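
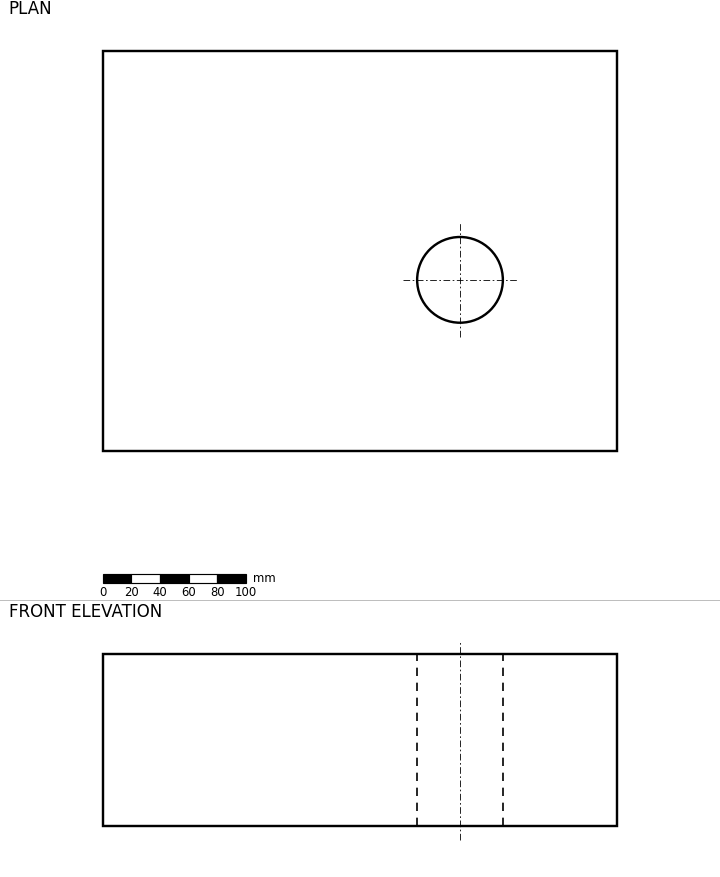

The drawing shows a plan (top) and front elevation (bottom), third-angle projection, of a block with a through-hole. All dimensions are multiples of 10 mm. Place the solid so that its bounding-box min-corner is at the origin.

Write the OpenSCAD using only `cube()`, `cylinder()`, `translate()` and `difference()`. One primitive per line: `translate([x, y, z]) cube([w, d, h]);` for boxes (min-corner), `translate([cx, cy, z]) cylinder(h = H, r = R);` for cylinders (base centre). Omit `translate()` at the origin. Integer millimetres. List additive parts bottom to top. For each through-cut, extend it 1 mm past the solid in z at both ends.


difference() {
  cube([360, 280, 120]);
  translate([250, 120, -1]) cylinder(h = 122, r = 30);
}


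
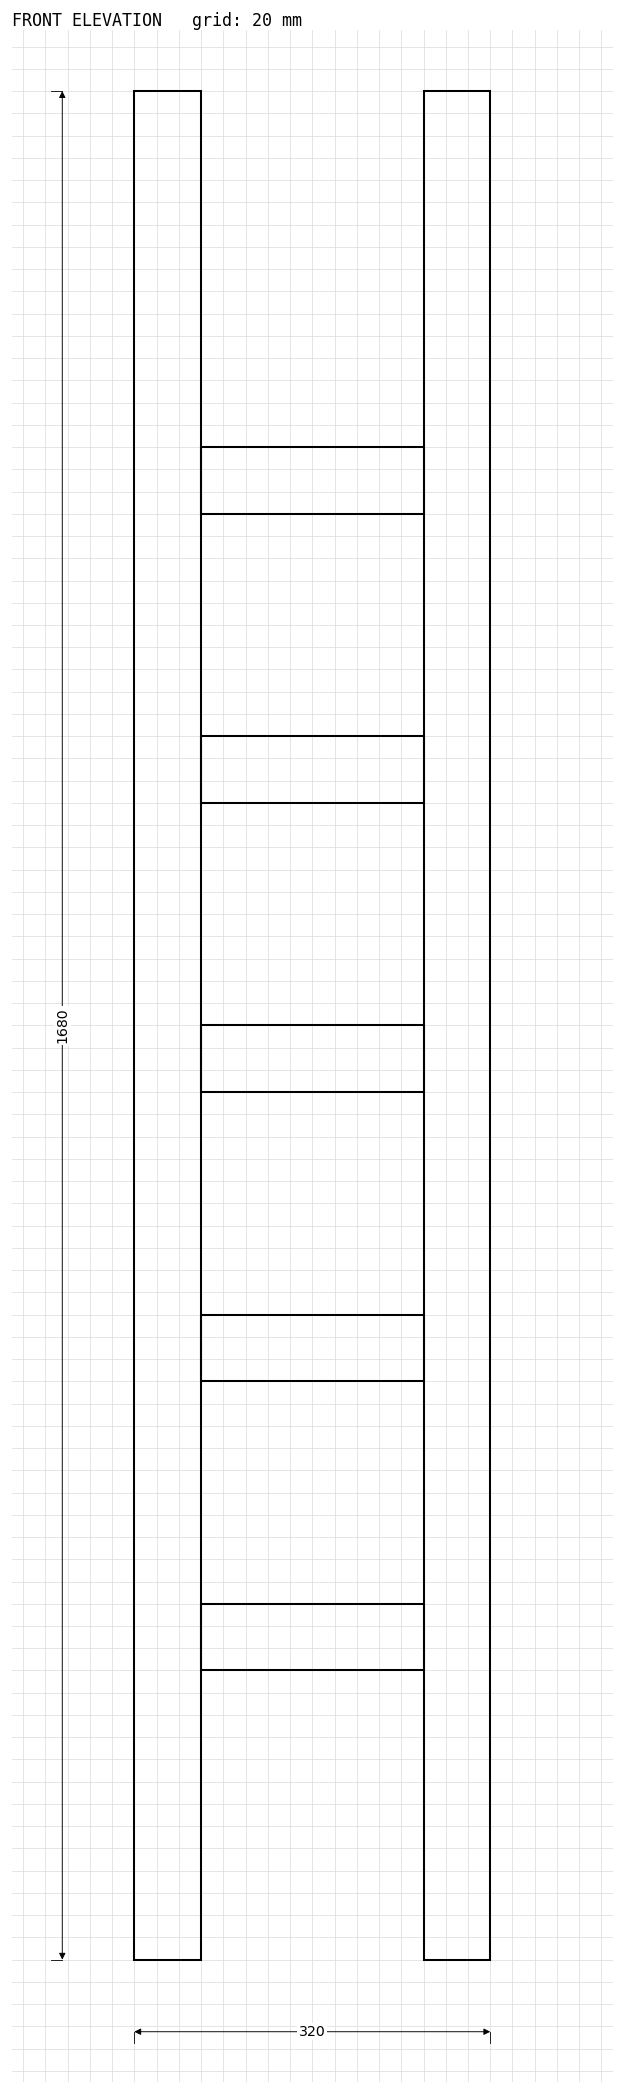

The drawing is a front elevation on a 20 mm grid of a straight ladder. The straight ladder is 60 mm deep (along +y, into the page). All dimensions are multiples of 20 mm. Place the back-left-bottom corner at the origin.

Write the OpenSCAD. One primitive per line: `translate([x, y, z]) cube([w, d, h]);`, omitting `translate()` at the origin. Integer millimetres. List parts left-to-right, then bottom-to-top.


cube([60, 60, 1680]);
translate([60, 0, 260]) cube([200, 60, 60]);
translate([60, 0, 520]) cube([200, 60, 60]);
translate([60, 0, 780]) cube([200, 60, 60]);
translate([60, 0, 1040]) cube([200, 60, 60]);
translate([60, 0, 1300]) cube([200, 60, 60]);
translate([260, 0, 0]) cube([60, 60, 1680]);


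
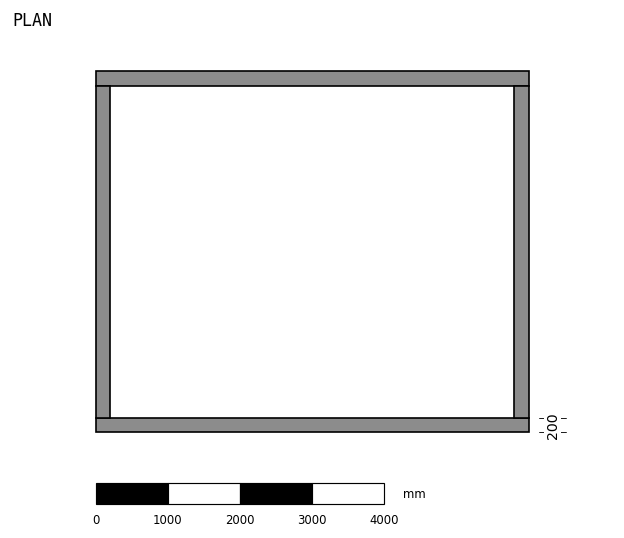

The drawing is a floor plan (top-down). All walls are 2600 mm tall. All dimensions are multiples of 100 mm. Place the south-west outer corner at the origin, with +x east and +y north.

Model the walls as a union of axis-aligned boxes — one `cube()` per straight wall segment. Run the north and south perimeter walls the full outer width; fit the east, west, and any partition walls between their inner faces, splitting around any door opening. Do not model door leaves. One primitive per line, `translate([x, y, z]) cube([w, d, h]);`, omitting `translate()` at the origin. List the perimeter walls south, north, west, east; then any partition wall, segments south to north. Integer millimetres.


cube([6000, 200, 2600]);
translate([0, 4800, 0]) cube([6000, 200, 2600]);
translate([0, 200, 0]) cube([200, 4600, 2600]);
translate([5800, 200, 0]) cube([200, 4600, 2600]);


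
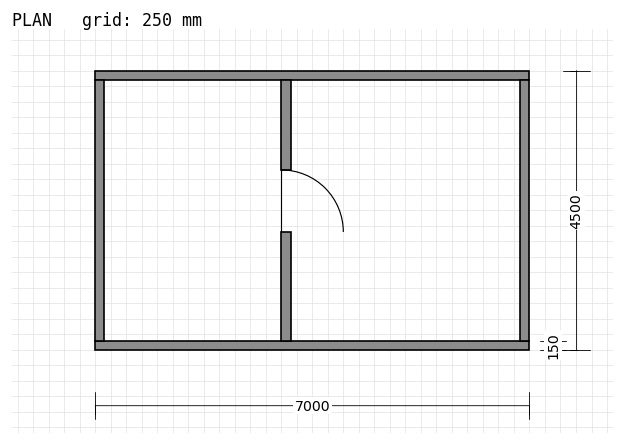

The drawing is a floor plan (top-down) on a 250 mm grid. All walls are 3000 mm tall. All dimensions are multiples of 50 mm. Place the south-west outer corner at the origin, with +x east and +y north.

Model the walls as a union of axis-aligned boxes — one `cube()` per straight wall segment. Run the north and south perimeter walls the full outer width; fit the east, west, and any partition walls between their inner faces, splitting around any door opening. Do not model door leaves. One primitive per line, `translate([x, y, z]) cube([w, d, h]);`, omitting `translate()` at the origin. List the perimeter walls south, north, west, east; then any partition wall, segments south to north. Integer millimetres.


cube([7000, 150, 3000]);
translate([0, 4350, 0]) cube([7000, 150, 3000]);
translate([0, 150, 0]) cube([150, 4200, 3000]);
translate([6850, 150, 0]) cube([150, 4200, 3000]);
translate([3000, 150, 0]) cube([150, 1750, 3000]);
translate([3000, 2900, 0]) cube([150, 1450, 3000]);


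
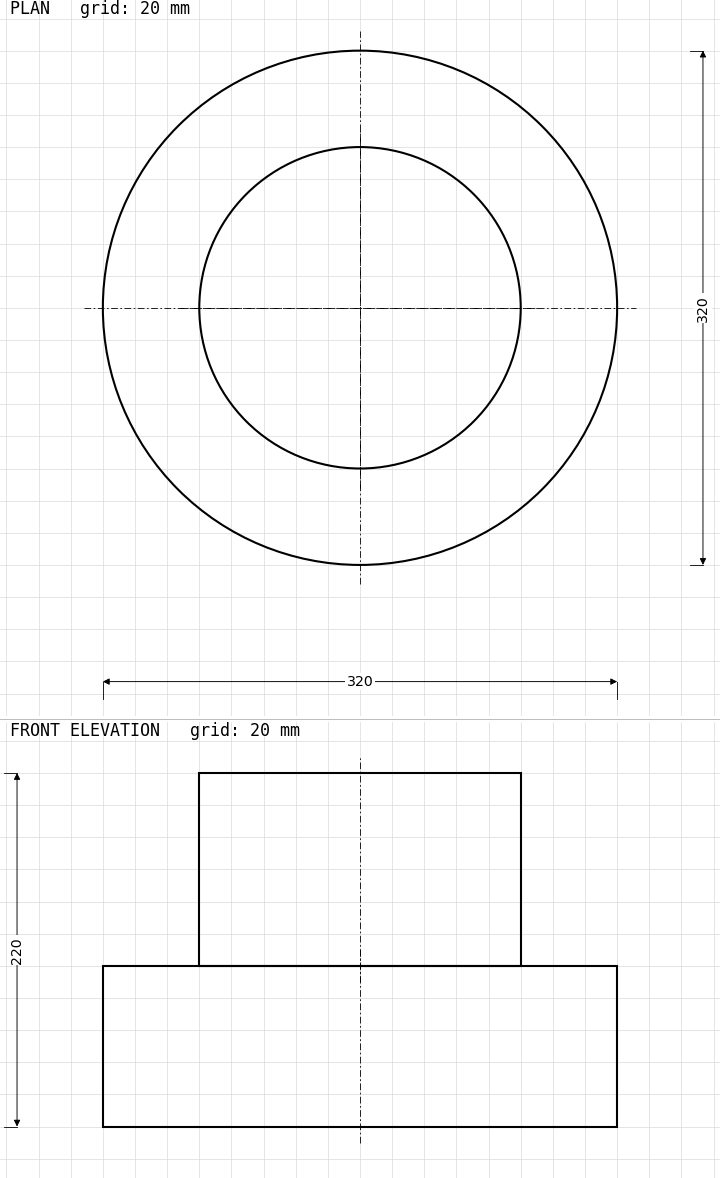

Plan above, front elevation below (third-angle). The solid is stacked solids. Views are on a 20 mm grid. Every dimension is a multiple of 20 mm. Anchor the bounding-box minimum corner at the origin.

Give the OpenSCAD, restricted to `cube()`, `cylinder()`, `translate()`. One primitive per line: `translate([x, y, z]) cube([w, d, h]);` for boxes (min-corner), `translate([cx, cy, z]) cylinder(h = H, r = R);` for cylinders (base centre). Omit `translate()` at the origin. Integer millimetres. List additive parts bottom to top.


translate([160, 160, 0]) cylinder(h = 100, r = 160);
translate([160, 160, 100]) cylinder(h = 120, r = 100);


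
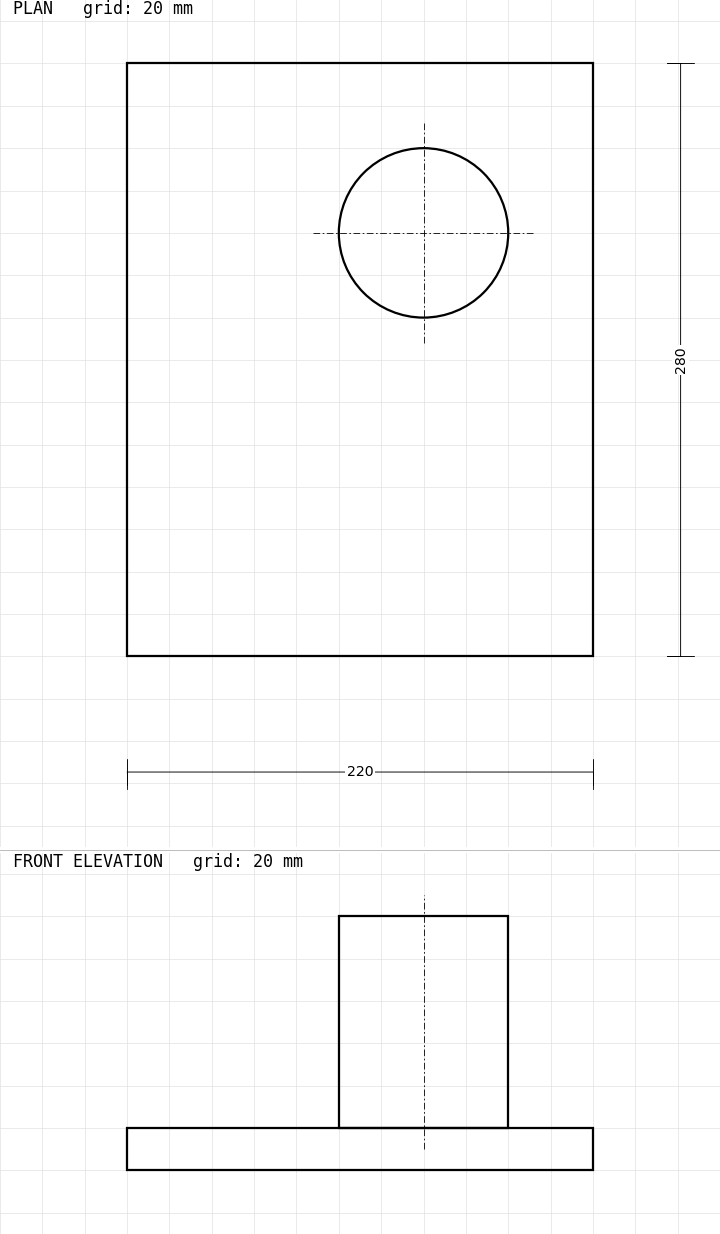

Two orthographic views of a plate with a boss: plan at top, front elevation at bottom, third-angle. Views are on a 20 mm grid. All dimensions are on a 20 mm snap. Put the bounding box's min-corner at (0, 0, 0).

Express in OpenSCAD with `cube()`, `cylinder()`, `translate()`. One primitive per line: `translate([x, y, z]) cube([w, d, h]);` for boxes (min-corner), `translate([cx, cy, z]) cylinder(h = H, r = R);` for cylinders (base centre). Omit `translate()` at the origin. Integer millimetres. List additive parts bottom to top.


cube([220, 280, 20]);
translate([140, 200, 20]) cylinder(h = 100, r = 40);


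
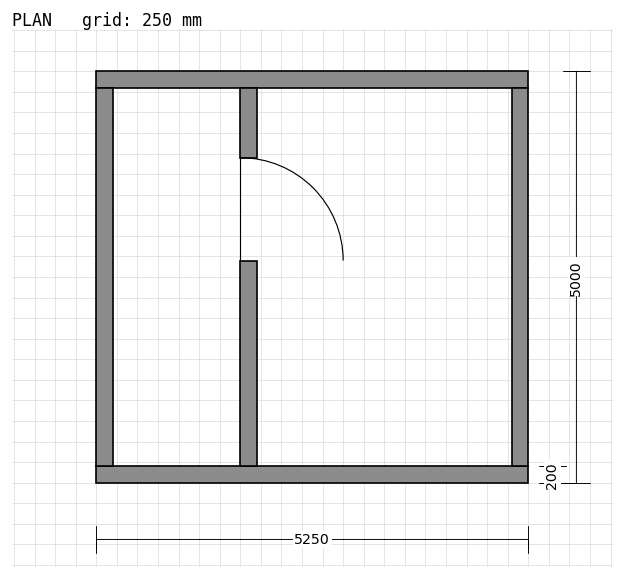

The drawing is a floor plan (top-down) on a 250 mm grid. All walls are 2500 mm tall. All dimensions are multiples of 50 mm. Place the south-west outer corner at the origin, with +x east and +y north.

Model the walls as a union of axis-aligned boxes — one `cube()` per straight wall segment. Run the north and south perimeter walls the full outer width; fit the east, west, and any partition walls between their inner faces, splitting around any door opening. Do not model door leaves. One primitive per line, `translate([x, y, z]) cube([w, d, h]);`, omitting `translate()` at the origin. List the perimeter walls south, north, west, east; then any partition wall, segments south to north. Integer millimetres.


cube([5250, 200, 2500]);
translate([0, 4800, 0]) cube([5250, 200, 2500]);
translate([0, 200, 0]) cube([200, 4600, 2500]);
translate([5050, 200, 0]) cube([200, 4600, 2500]);
translate([1750, 200, 0]) cube([200, 2500, 2500]);
translate([1750, 3950, 0]) cube([200, 850, 2500]);


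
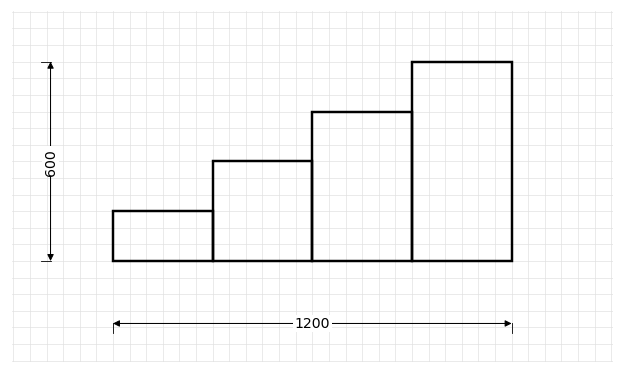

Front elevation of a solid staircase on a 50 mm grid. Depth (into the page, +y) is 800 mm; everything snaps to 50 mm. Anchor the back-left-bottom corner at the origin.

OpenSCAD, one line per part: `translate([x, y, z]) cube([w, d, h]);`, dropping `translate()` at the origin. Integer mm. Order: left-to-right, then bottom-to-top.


cube([300, 800, 150]);
translate([300, 0, 0]) cube([300, 800, 300]);
translate([600, 0, 0]) cube([300, 800, 450]);
translate([900, 0, 0]) cube([300, 800, 600]);


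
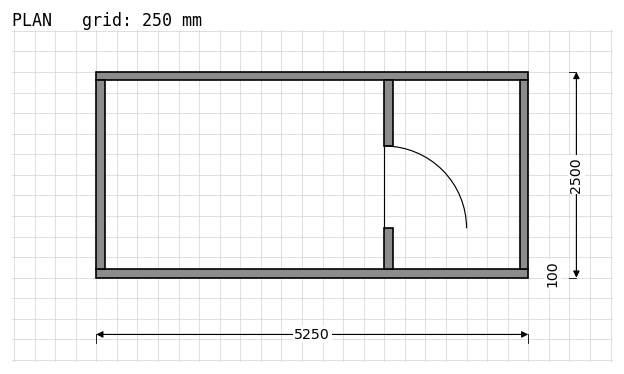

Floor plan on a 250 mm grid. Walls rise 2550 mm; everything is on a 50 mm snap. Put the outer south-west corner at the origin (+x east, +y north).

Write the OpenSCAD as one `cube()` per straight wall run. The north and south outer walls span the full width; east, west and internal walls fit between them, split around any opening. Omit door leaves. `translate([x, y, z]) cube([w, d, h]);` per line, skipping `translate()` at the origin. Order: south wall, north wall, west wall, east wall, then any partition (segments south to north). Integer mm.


cube([5250, 100, 2550]);
translate([0, 2400, 0]) cube([5250, 100, 2550]);
translate([0, 100, 0]) cube([100, 2300, 2550]);
translate([5150, 100, 0]) cube([100, 2300, 2550]);
translate([3500, 100, 0]) cube([100, 500, 2550]);
translate([3500, 1600, 0]) cube([100, 800, 2550]);


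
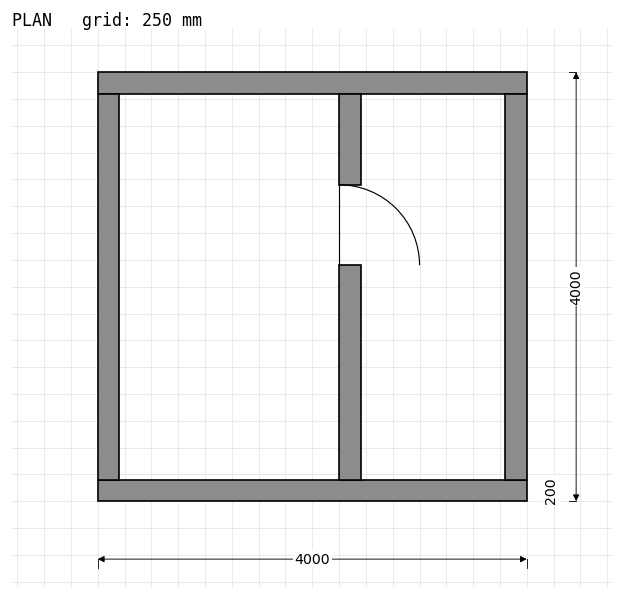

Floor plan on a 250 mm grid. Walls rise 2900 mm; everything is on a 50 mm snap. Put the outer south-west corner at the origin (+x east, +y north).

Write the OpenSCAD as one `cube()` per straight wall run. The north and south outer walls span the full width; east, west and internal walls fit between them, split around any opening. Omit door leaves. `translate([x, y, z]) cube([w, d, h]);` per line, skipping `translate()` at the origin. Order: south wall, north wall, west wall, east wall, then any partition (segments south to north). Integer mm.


cube([4000, 200, 2900]);
translate([0, 3800, 0]) cube([4000, 200, 2900]);
translate([0, 200, 0]) cube([200, 3600, 2900]);
translate([3800, 200, 0]) cube([200, 3600, 2900]);
translate([2250, 200, 0]) cube([200, 2000, 2900]);
translate([2250, 2950, 0]) cube([200, 850, 2900]);


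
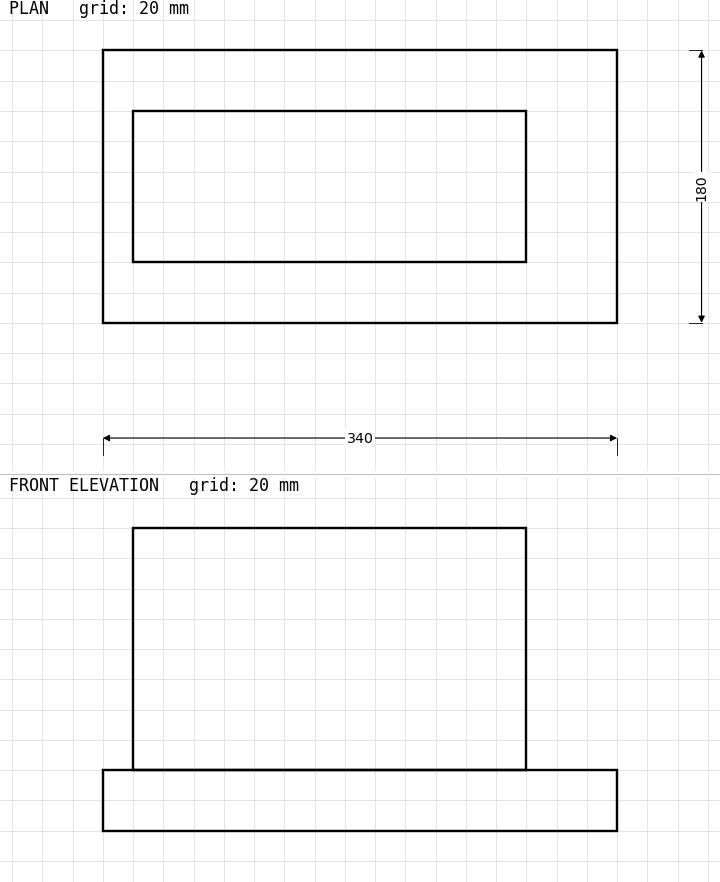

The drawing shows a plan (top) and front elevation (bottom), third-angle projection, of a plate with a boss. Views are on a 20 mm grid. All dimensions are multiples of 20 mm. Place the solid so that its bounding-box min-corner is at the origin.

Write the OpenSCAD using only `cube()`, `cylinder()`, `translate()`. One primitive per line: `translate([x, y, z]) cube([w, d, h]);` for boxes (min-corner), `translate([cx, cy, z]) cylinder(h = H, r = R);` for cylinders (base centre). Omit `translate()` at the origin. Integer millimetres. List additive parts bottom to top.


cube([340, 180, 40]);
translate([20, 40, 40]) cube([260, 100, 160]);


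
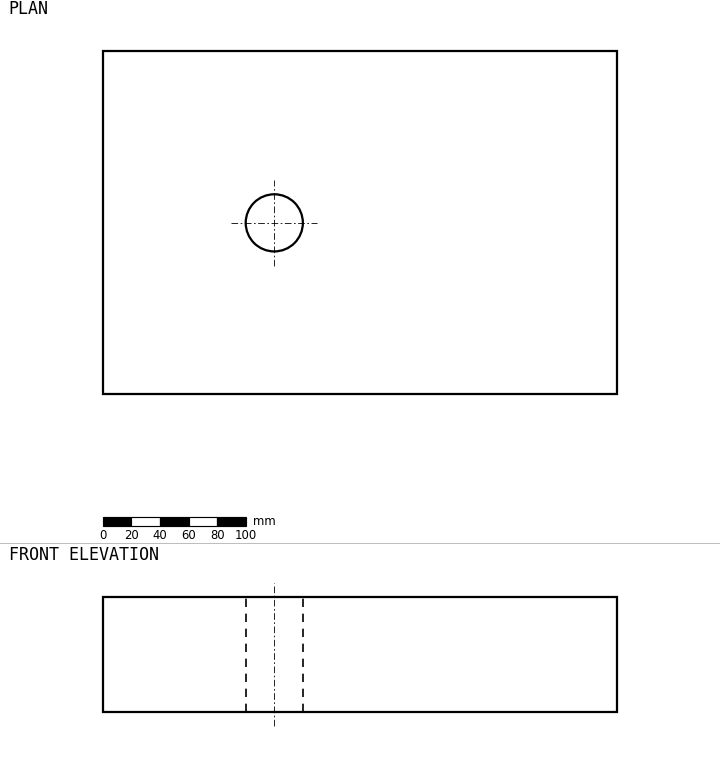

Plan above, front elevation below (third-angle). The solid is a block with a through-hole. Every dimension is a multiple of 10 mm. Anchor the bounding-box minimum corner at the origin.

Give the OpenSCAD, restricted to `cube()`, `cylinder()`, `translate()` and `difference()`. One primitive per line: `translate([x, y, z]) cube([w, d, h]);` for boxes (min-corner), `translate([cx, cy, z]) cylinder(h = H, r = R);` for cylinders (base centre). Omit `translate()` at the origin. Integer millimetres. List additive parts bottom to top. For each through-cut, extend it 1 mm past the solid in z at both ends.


difference() {
  cube([360, 240, 80]);
  translate([120, 120, -1]) cylinder(h = 82, r = 20);
}


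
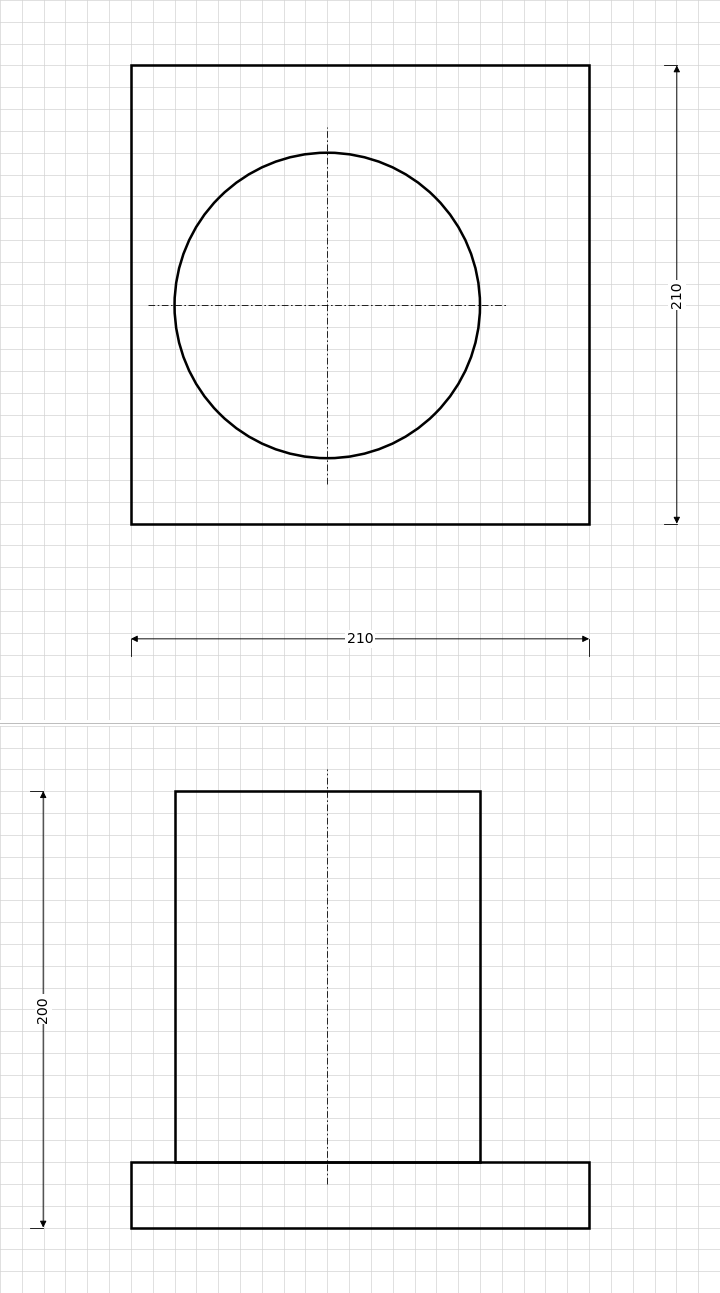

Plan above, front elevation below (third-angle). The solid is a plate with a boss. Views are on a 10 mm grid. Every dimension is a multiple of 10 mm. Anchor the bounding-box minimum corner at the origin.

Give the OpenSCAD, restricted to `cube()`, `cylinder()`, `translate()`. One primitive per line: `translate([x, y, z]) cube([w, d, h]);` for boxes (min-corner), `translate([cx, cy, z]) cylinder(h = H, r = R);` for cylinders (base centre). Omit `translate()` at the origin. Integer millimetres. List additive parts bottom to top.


cube([210, 210, 30]);
translate([90, 100, 30]) cylinder(h = 170, r = 70);


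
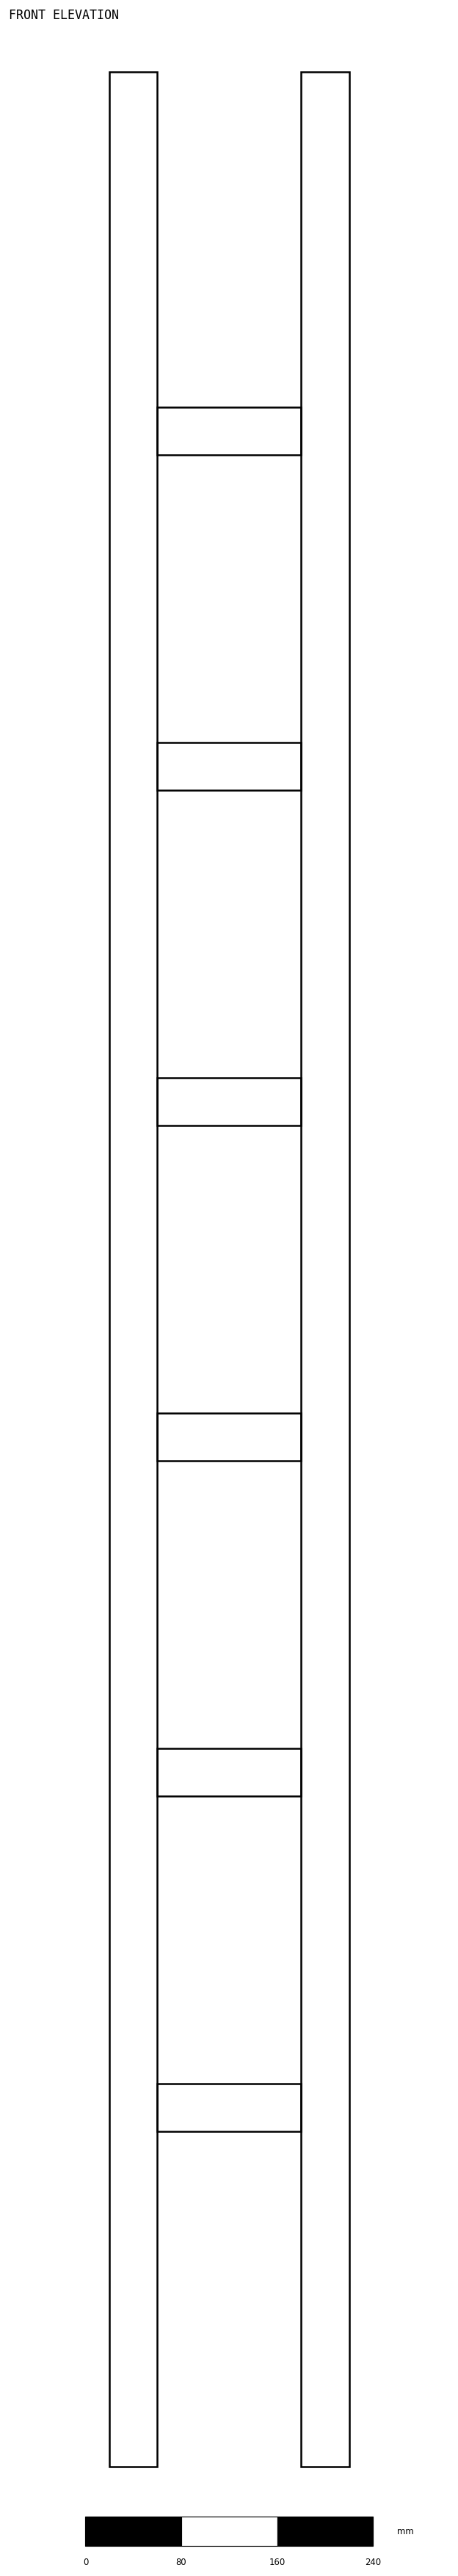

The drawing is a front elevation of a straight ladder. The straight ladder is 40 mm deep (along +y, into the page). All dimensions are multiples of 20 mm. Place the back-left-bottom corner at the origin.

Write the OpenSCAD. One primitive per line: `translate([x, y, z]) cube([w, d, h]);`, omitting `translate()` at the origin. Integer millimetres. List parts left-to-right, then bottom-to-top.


cube([40, 40, 2000]);
translate([40, 0, 280]) cube([120, 40, 40]);
translate([40, 0, 560]) cube([120, 40, 40]);
translate([40, 0, 840]) cube([120, 40, 40]);
translate([40, 0, 1120]) cube([120, 40, 40]);
translate([40, 0, 1400]) cube([120, 40, 40]);
translate([40, 0, 1680]) cube([120, 40, 40]);
translate([160, 0, 0]) cube([40, 40, 2000]);


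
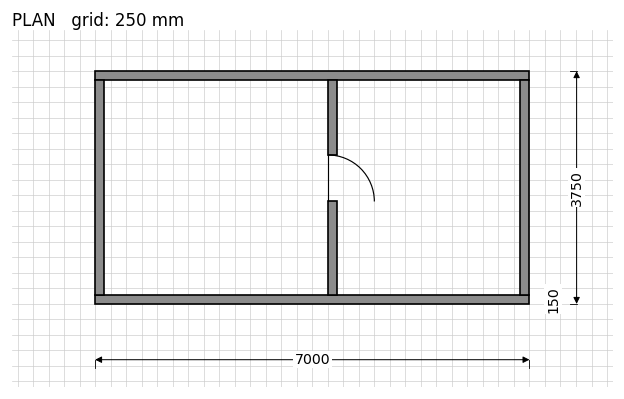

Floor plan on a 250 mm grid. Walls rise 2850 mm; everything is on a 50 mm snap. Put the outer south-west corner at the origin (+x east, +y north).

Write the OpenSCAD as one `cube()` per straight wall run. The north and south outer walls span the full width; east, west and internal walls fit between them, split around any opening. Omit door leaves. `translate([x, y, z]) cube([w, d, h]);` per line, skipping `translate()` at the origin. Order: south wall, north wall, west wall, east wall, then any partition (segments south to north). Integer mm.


cube([7000, 150, 2850]);
translate([0, 3600, 0]) cube([7000, 150, 2850]);
translate([0, 150, 0]) cube([150, 3450, 2850]);
translate([6850, 150, 0]) cube([150, 3450, 2850]);
translate([3750, 150, 0]) cube([150, 1500, 2850]);
translate([3750, 2400, 0]) cube([150, 1200, 2850]);


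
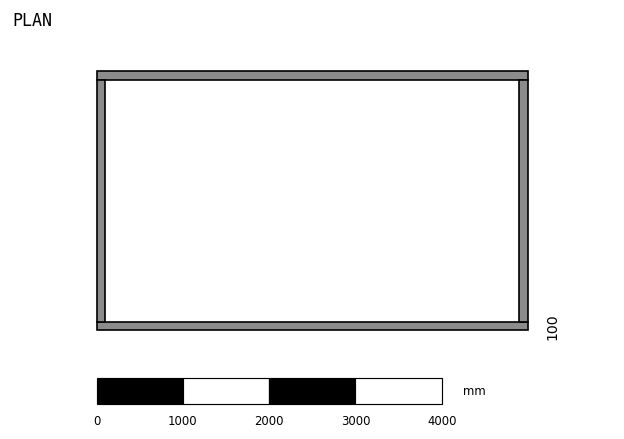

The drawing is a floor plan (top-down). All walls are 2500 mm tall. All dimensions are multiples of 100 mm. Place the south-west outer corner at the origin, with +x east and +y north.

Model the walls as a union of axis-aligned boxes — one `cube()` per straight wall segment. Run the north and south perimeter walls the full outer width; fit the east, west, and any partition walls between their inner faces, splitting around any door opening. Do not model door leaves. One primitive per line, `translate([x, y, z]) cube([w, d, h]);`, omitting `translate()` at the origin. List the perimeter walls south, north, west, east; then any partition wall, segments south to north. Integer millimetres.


cube([5000, 100, 2500]);
translate([0, 2900, 0]) cube([5000, 100, 2500]);
translate([0, 100, 0]) cube([100, 2800, 2500]);
translate([4900, 100, 0]) cube([100, 2800, 2500]);


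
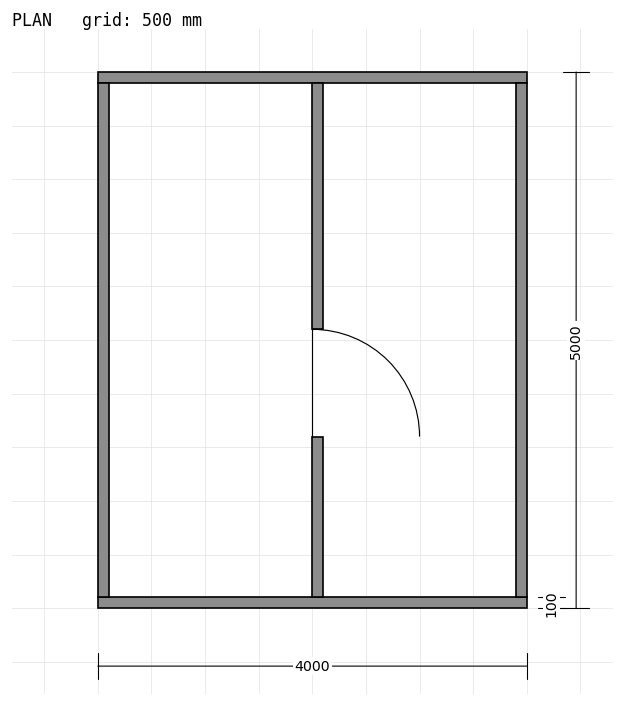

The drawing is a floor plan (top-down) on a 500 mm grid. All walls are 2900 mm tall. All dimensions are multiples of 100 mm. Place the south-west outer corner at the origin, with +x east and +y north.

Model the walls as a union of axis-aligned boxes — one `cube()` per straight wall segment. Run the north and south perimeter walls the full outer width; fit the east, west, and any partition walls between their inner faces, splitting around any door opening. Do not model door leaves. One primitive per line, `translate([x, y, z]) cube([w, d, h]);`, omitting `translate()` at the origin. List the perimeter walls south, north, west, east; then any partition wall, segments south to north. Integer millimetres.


cube([4000, 100, 2900]);
translate([0, 4900, 0]) cube([4000, 100, 2900]);
translate([0, 100, 0]) cube([100, 4800, 2900]);
translate([3900, 100, 0]) cube([100, 4800, 2900]);
translate([2000, 100, 0]) cube([100, 1500, 2900]);
translate([2000, 2600, 0]) cube([100, 2300, 2900]);


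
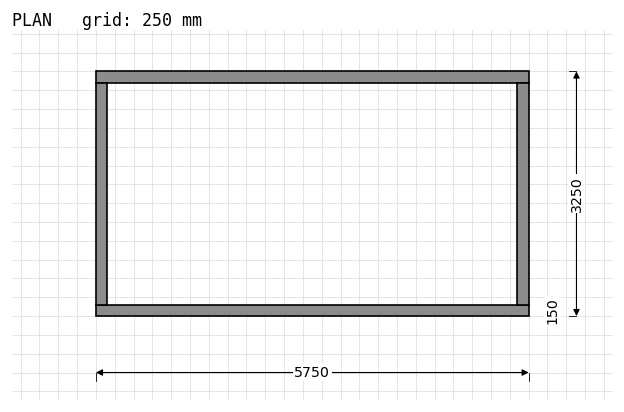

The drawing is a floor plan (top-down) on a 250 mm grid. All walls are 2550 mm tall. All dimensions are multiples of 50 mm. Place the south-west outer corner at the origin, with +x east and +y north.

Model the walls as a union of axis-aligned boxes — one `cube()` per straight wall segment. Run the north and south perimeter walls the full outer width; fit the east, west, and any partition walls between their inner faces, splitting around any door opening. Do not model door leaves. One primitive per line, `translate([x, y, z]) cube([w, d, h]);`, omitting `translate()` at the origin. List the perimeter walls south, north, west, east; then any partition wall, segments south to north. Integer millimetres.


cube([5750, 150, 2550]);
translate([0, 3100, 0]) cube([5750, 150, 2550]);
translate([0, 150, 0]) cube([150, 2950, 2550]);
translate([5600, 150, 0]) cube([150, 2950, 2550]);


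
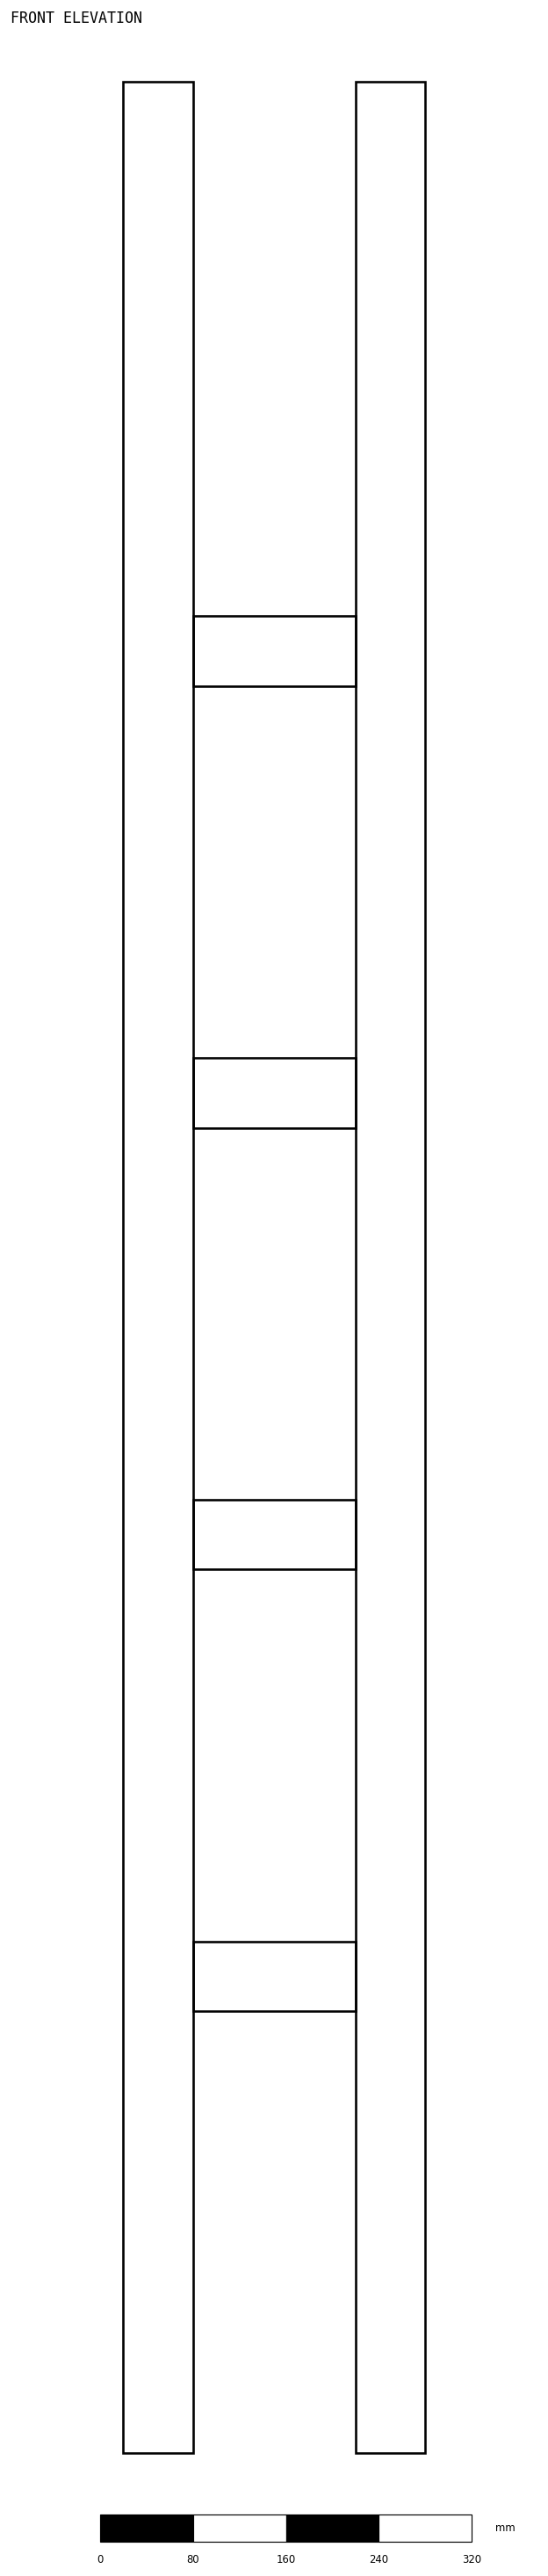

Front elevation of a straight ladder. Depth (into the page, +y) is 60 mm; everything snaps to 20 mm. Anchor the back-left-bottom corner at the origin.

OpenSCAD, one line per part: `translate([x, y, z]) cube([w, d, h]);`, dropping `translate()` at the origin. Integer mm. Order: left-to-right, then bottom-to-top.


cube([60, 60, 2040]);
translate([60, 0, 380]) cube([140, 60, 60]);
translate([60, 0, 760]) cube([140, 60, 60]);
translate([60, 0, 1140]) cube([140, 60, 60]);
translate([60, 0, 1520]) cube([140, 60, 60]);
translate([200, 0, 0]) cube([60, 60, 2040]);


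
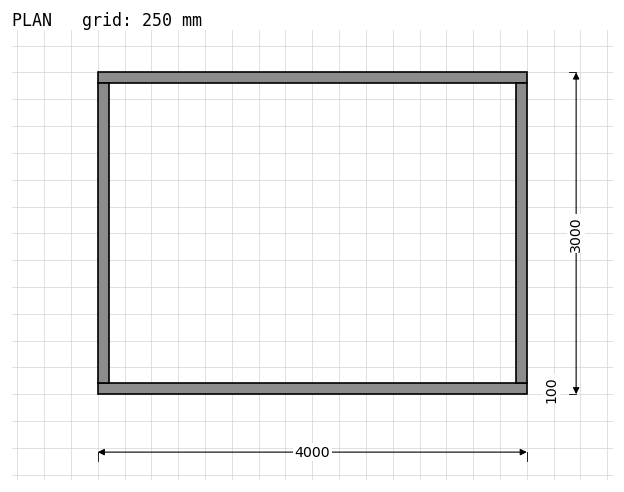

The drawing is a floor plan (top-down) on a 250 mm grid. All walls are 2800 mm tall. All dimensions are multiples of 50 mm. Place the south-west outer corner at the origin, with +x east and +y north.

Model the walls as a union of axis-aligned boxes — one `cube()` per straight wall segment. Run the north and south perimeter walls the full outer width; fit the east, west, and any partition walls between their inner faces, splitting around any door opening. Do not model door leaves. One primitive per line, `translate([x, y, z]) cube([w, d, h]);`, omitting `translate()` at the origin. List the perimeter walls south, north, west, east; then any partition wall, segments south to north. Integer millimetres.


cube([4000, 100, 2800]);
translate([0, 2900, 0]) cube([4000, 100, 2800]);
translate([0, 100, 0]) cube([100, 2800, 2800]);
translate([3900, 100, 0]) cube([100, 2800, 2800]);


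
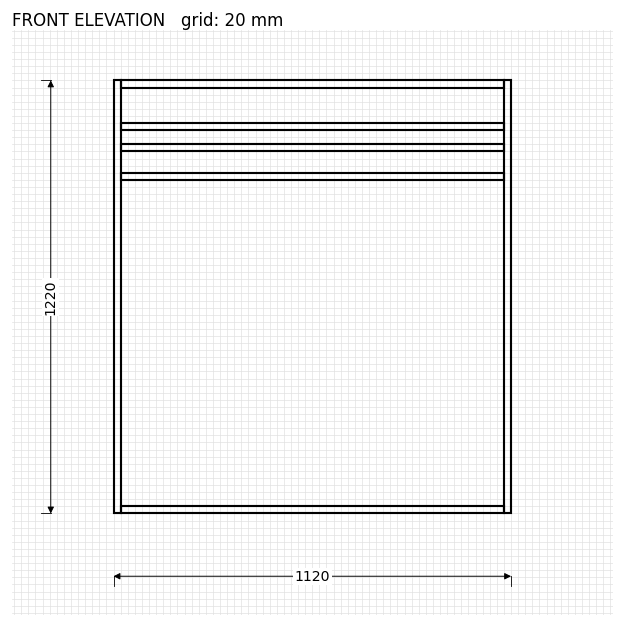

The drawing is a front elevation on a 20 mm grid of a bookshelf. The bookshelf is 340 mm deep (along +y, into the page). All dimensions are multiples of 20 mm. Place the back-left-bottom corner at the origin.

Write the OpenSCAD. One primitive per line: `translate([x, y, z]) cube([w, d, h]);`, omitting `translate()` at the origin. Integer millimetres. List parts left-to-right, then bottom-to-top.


cube([20, 340, 1220]);
translate([20, 0, 0]) cube([1080, 340, 20]);
translate([20, 0, 940]) cube([1080, 340, 20]);
translate([20, 0, 1020]) cube([1080, 340, 20]);
translate([20, 0, 1080]) cube([1080, 340, 20]);
translate([20, 0, 1200]) cube([1080, 340, 20]);
translate([1100, 0, 0]) cube([20, 340, 1220]);


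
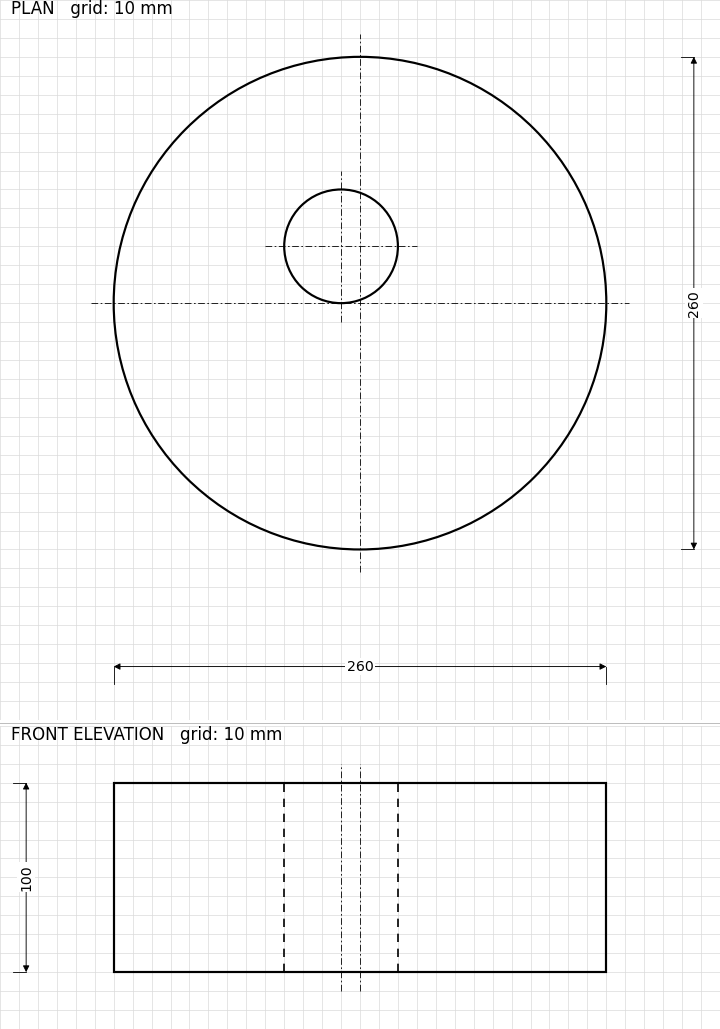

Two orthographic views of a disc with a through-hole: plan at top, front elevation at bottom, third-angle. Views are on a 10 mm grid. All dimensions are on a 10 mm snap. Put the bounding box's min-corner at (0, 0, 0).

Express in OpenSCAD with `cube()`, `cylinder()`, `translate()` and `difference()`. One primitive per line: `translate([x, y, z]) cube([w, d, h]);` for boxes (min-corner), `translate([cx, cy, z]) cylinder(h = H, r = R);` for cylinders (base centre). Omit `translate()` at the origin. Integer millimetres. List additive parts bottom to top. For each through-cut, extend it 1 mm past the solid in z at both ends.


difference() {
  translate([130, 130, 0]) cylinder(h = 100, r = 130);
  translate([120, 160, -1]) cylinder(h = 102, r = 30);
}


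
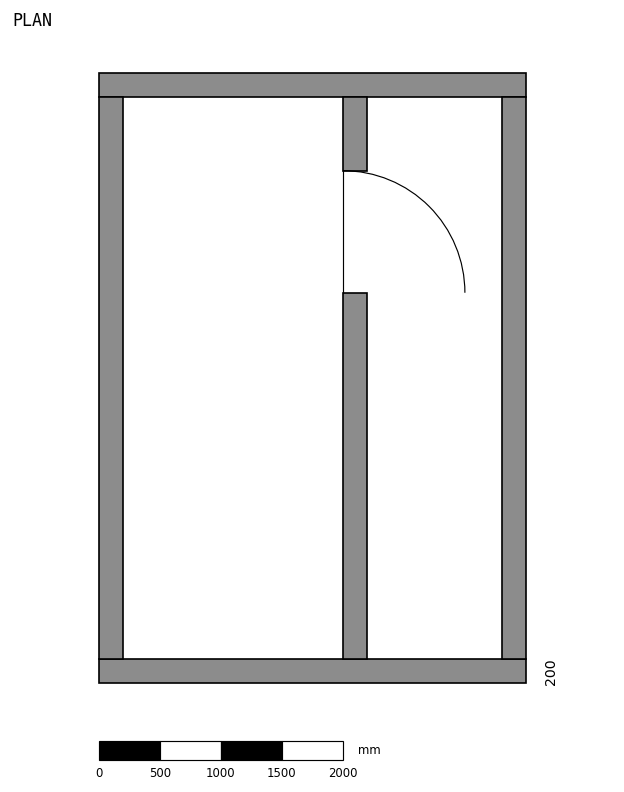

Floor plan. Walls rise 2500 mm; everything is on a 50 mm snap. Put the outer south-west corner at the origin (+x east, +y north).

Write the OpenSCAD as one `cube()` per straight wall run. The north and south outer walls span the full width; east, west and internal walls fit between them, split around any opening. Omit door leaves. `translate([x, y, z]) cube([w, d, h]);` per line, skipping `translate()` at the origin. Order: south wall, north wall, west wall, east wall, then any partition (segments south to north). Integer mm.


cube([3500, 200, 2500]);
translate([0, 4800, 0]) cube([3500, 200, 2500]);
translate([0, 200, 0]) cube([200, 4600, 2500]);
translate([3300, 200, 0]) cube([200, 4600, 2500]);
translate([2000, 200, 0]) cube([200, 3000, 2500]);
translate([2000, 4200, 0]) cube([200, 600, 2500]);


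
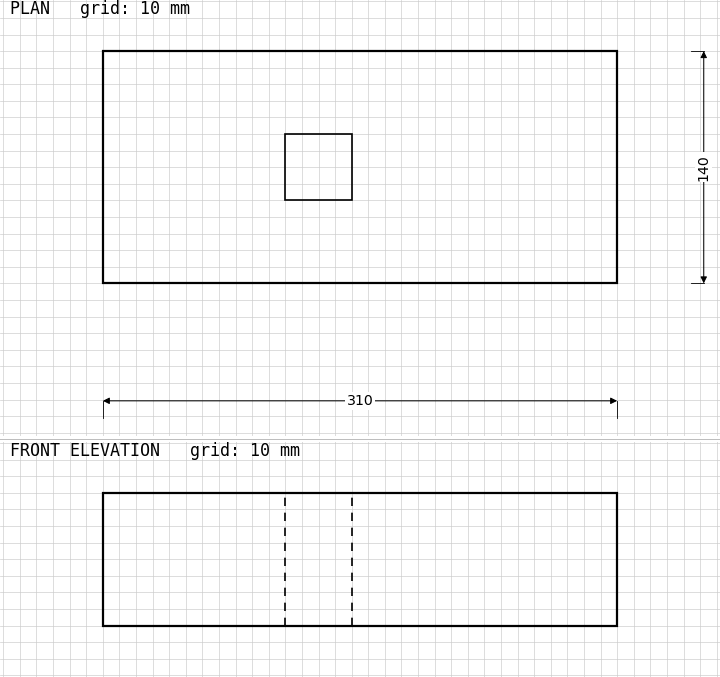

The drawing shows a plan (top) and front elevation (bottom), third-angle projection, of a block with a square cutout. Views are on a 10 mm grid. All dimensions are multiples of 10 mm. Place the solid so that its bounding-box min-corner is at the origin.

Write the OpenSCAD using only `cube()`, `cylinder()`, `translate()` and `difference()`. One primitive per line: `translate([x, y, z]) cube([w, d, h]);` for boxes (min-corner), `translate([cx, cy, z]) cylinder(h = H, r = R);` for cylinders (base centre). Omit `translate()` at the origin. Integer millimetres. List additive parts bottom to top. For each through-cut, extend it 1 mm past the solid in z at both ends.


difference() {
  cube([310, 140, 80]);
  translate([110, 50, -1]) cube([40, 40, 82]);
}


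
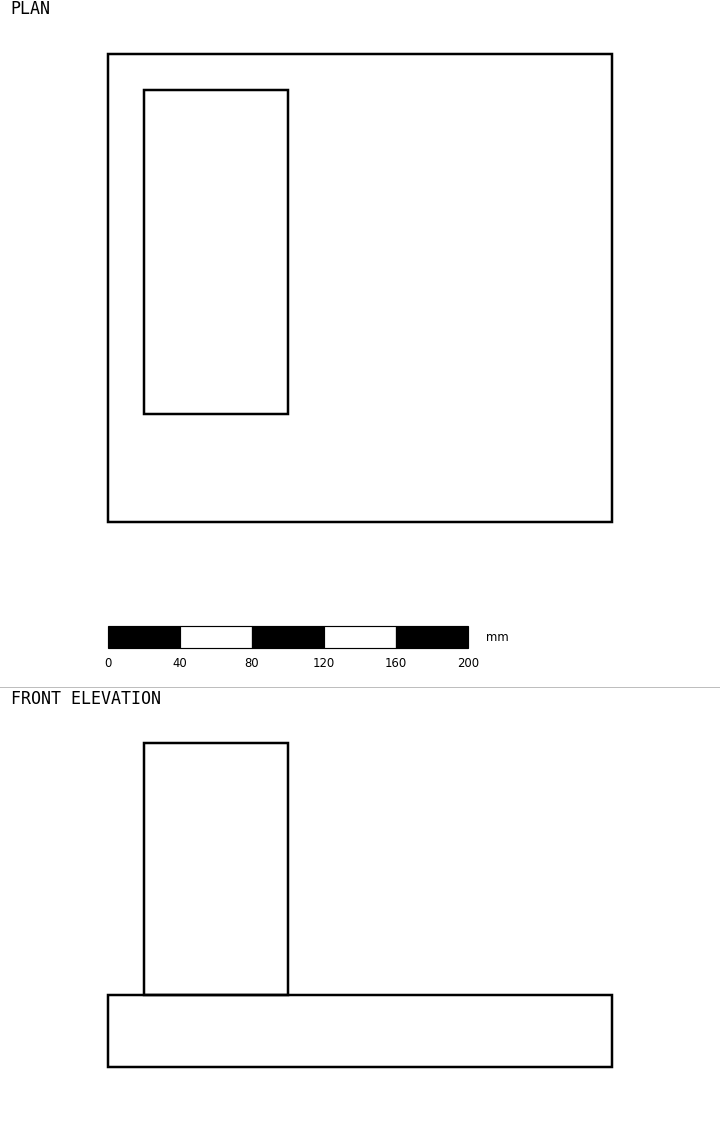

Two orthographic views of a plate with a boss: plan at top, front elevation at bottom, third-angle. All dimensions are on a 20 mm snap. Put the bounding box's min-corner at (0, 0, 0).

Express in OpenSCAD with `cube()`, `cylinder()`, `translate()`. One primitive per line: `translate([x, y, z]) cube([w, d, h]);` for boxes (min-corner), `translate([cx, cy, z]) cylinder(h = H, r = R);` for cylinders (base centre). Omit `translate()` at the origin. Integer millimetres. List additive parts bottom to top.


cube([280, 260, 40]);
translate([20, 60, 40]) cube([80, 180, 140]);


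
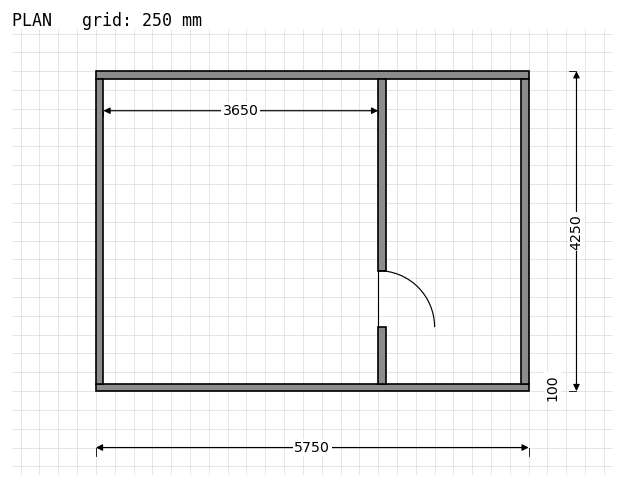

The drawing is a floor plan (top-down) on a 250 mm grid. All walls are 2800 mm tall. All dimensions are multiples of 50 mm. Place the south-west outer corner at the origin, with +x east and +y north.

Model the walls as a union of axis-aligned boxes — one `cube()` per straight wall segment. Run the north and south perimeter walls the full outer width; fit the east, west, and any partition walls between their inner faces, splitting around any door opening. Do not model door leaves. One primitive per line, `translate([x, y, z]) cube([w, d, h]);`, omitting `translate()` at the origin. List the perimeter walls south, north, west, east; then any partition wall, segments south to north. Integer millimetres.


cube([5750, 100, 2800]);
translate([0, 4150, 0]) cube([5750, 100, 2800]);
translate([0, 100, 0]) cube([100, 4050, 2800]);
translate([5650, 100, 0]) cube([100, 4050, 2800]);
translate([3750, 100, 0]) cube([100, 750, 2800]);
translate([3750, 1600, 0]) cube([100, 2550, 2800]);


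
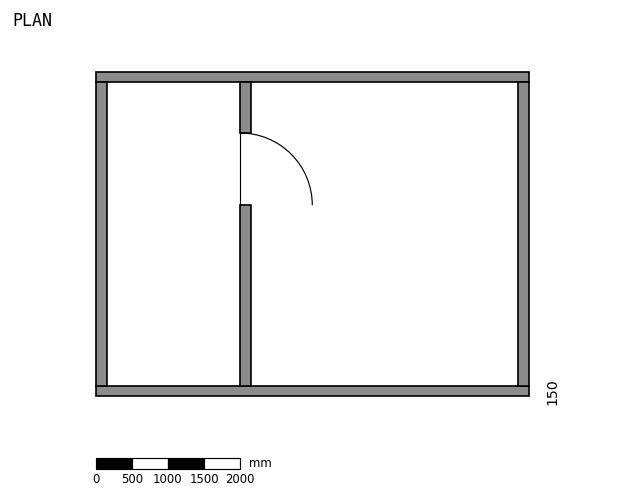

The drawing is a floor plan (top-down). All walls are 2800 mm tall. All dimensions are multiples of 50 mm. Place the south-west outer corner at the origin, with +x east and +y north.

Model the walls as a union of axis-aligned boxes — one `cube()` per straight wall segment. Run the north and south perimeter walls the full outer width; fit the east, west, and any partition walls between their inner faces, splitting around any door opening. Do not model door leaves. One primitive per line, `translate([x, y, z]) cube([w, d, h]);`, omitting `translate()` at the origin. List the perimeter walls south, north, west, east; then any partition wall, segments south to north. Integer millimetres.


cube([6000, 150, 2800]);
translate([0, 4350, 0]) cube([6000, 150, 2800]);
translate([0, 150, 0]) cube([150, 4200, 2800]);
translate([5850, 150, 0]) cube([150, 4200, 2800]);
translate([2000, 150, 0]) cube([150, 2500, 2800]);
translate([2000, 3650, 0]) cube([150, 700, 2800]);


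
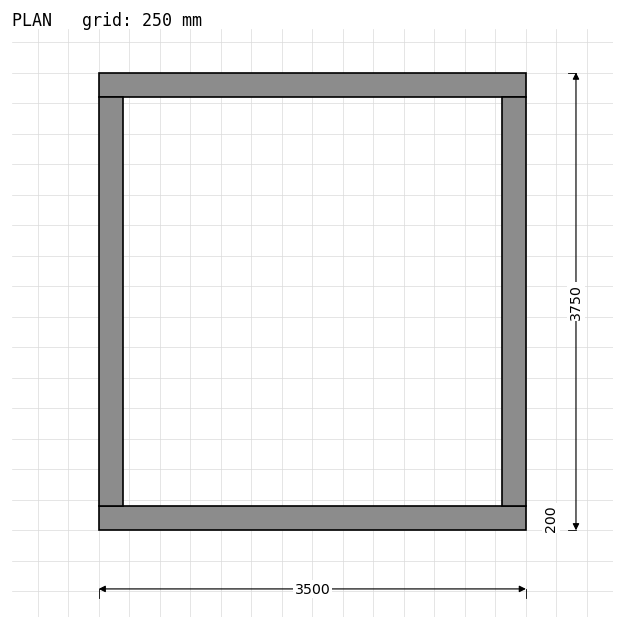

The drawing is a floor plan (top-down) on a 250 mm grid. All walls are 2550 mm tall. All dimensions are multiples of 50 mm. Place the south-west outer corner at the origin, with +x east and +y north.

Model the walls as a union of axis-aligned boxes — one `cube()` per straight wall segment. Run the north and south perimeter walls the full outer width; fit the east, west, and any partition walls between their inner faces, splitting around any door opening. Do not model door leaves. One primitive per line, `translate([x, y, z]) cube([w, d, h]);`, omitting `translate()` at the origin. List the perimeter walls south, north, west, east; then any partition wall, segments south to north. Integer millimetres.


cube([3500, 200, 2550]);
translate([0, 3550, 0]) cube([3500, 200, 2550]);
translate([0, 200, 0]) cube([200, 3350, 2550]);
translate([3300, 200, 0]) cube([200, 3350, 2550]);


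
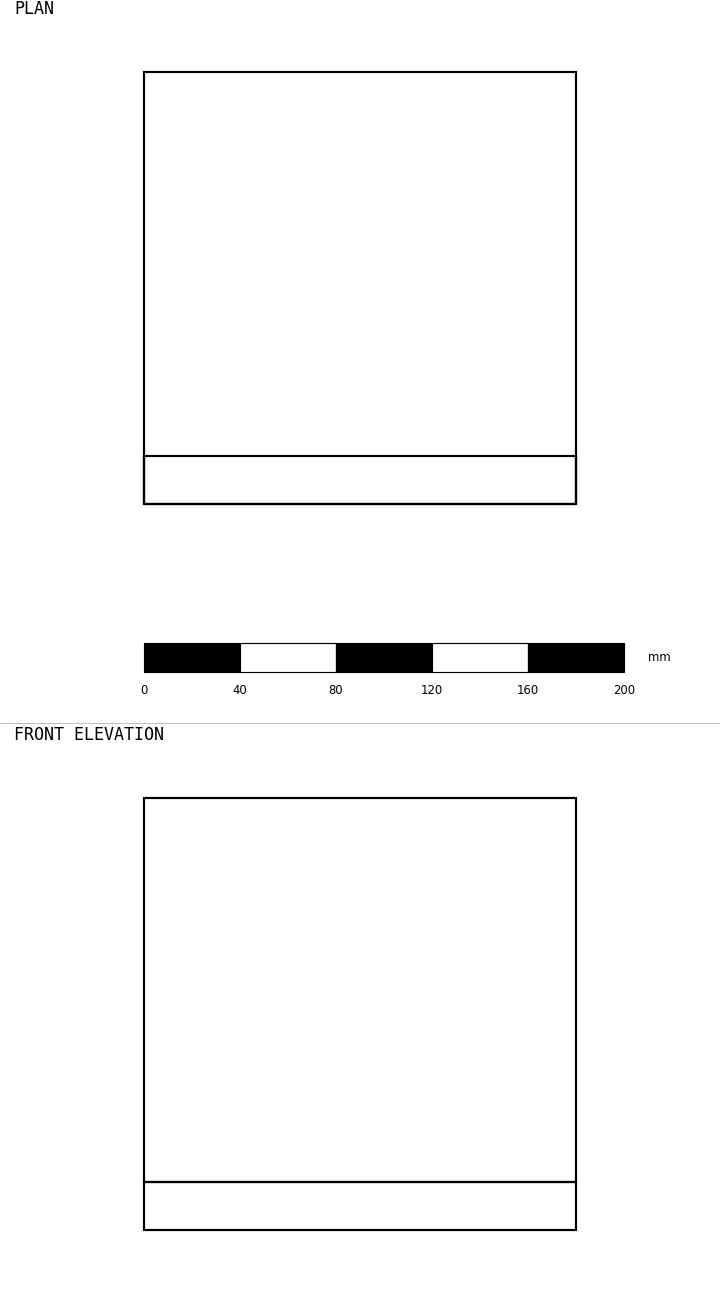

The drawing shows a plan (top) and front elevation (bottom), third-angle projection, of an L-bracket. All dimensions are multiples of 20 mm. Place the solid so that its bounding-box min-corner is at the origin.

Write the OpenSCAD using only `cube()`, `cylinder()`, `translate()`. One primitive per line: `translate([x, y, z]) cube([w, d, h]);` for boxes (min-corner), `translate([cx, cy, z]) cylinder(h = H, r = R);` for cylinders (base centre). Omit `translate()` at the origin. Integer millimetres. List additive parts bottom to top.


cube([180, 180, 20]);
translate([0, 0, 20]) cube([180, 20, 160]);


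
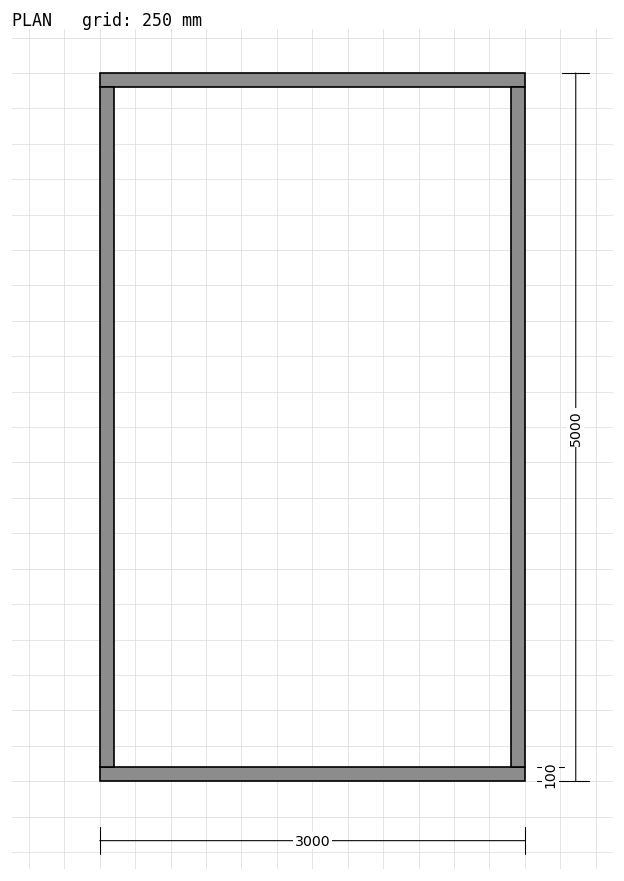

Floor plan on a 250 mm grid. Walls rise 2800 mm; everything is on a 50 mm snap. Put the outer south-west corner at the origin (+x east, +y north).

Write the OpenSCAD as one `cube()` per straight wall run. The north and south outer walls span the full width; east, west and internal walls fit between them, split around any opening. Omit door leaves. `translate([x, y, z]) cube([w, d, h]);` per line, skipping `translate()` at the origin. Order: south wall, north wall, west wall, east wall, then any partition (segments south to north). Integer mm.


cube([3000, 100, 2800]);
translate([0, 4900, 0]) cube([3000, 100, 2800]);
translate([0, 100, 0]) cube([100, 4800, 2800]);
translate([2900, 100, 0]) cube([100, 4800, 2800]);


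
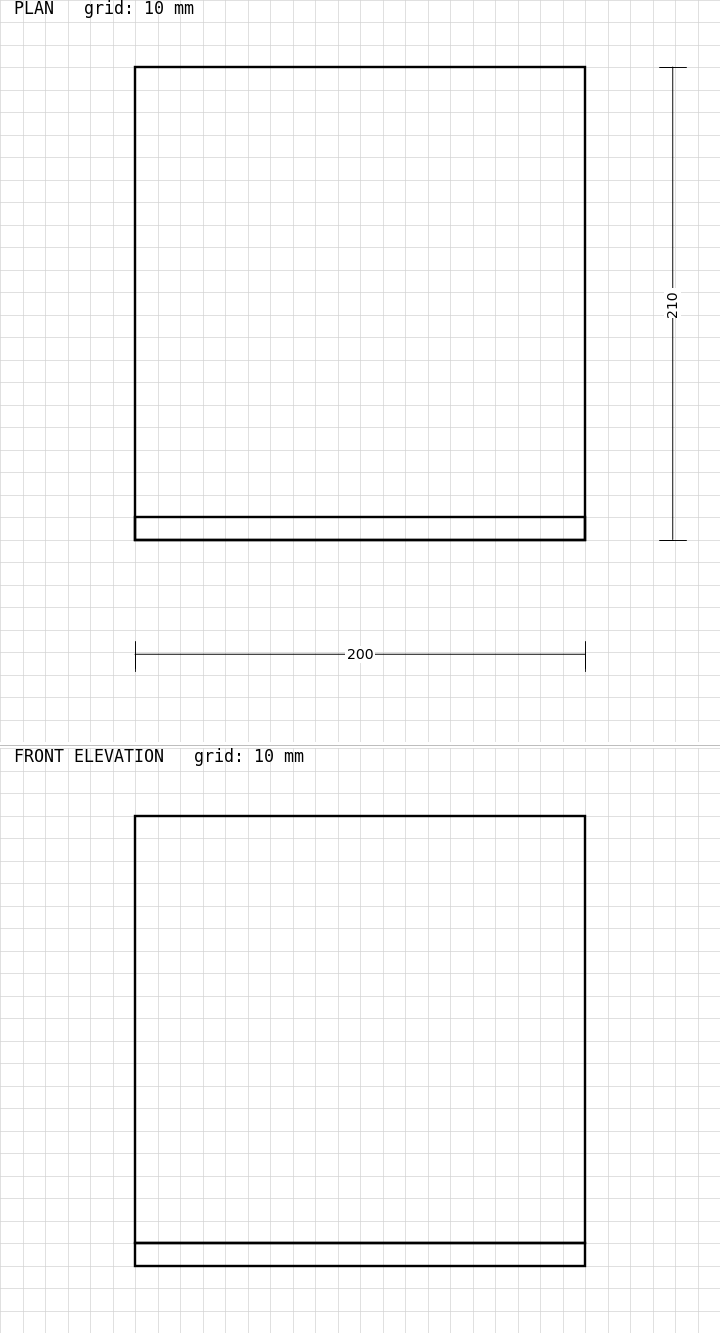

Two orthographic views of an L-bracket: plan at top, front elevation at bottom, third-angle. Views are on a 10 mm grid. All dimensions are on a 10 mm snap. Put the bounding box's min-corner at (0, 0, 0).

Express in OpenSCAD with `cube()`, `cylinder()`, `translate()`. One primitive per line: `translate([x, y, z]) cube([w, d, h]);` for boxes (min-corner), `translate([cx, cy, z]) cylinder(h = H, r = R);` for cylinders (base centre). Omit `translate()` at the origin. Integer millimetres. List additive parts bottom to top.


cube([200, 210, 10]);
translate([0, 0, 10]) cube([200, 10, 190]);


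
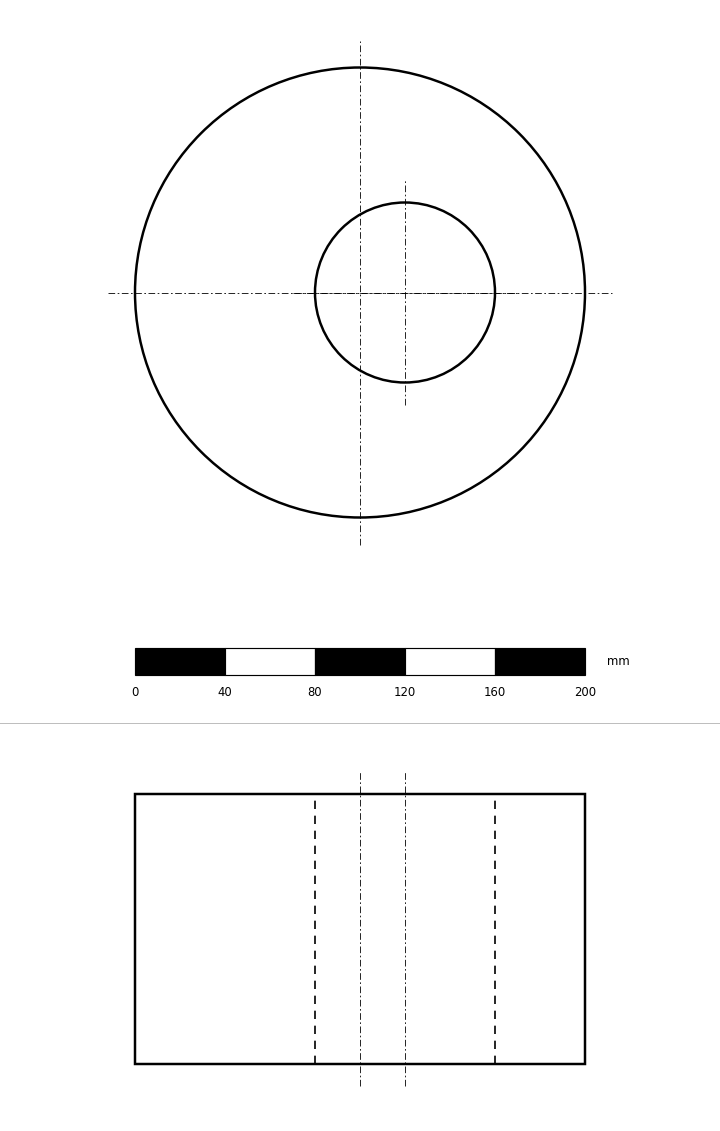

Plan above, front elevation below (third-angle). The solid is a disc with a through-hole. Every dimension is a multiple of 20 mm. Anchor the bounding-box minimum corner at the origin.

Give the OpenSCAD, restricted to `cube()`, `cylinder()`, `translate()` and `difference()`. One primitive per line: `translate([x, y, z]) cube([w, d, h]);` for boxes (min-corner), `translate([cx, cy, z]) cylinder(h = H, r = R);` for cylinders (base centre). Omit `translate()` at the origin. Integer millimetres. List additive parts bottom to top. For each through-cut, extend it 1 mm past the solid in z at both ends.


difference() {
  translate([100, 100, 0]) cylinder(h = 120, r = 100);
  translate([120, 100, -1]) cylinder(h = 122, r = 40);
}


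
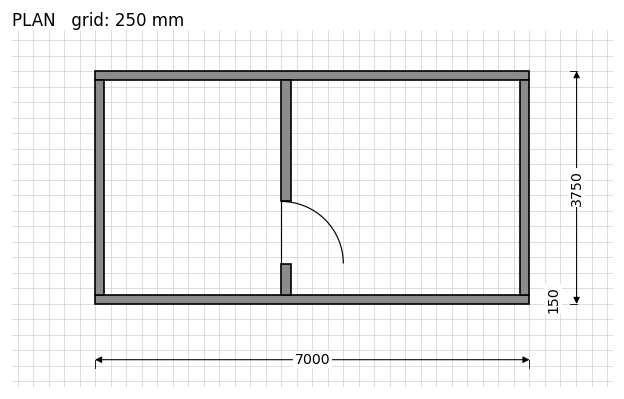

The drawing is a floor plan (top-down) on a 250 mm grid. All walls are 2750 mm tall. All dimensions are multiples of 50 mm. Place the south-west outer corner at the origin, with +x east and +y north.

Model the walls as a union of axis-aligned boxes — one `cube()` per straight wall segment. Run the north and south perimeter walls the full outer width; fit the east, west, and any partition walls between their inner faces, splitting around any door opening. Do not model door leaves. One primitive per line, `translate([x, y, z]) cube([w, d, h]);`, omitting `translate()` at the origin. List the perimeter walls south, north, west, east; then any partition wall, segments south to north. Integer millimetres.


cube([7000, 150, 2750]);
translate([0, 3600, 0]) cube([7000, 150, 2750]);
translate([0, 150, 0]) cube([150, 3450, 2750]);
translate([6850, 150, 0]) cube([150, 3450, 2750]);
translate([3000, 150, 0]) cube([150, 500, 2750]);
translate([3000, 1650, 0]) cube([150, 1950, 2750]);


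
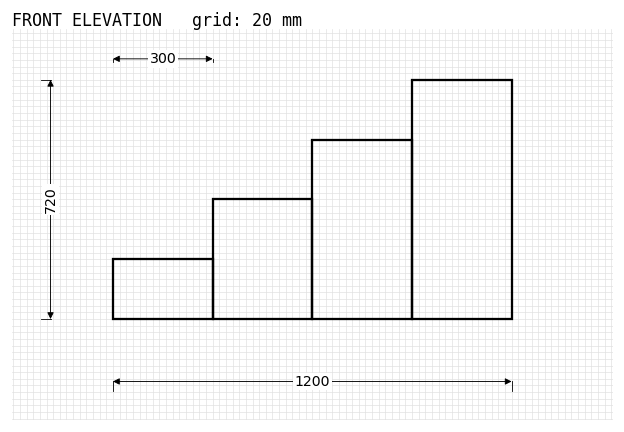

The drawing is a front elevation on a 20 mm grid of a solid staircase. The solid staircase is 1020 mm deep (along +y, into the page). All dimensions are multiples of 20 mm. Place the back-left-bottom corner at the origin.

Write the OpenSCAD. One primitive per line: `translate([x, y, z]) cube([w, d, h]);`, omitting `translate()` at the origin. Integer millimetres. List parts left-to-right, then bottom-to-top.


cube([300, 1020, 180]);
translate([300, 0, 0]) cube([300, 1020, 360]);
translate([600, 0, 0]) cube([300, 1020, 540]);
translate([900, 0, 0]) cube([300, 1020, 720]);


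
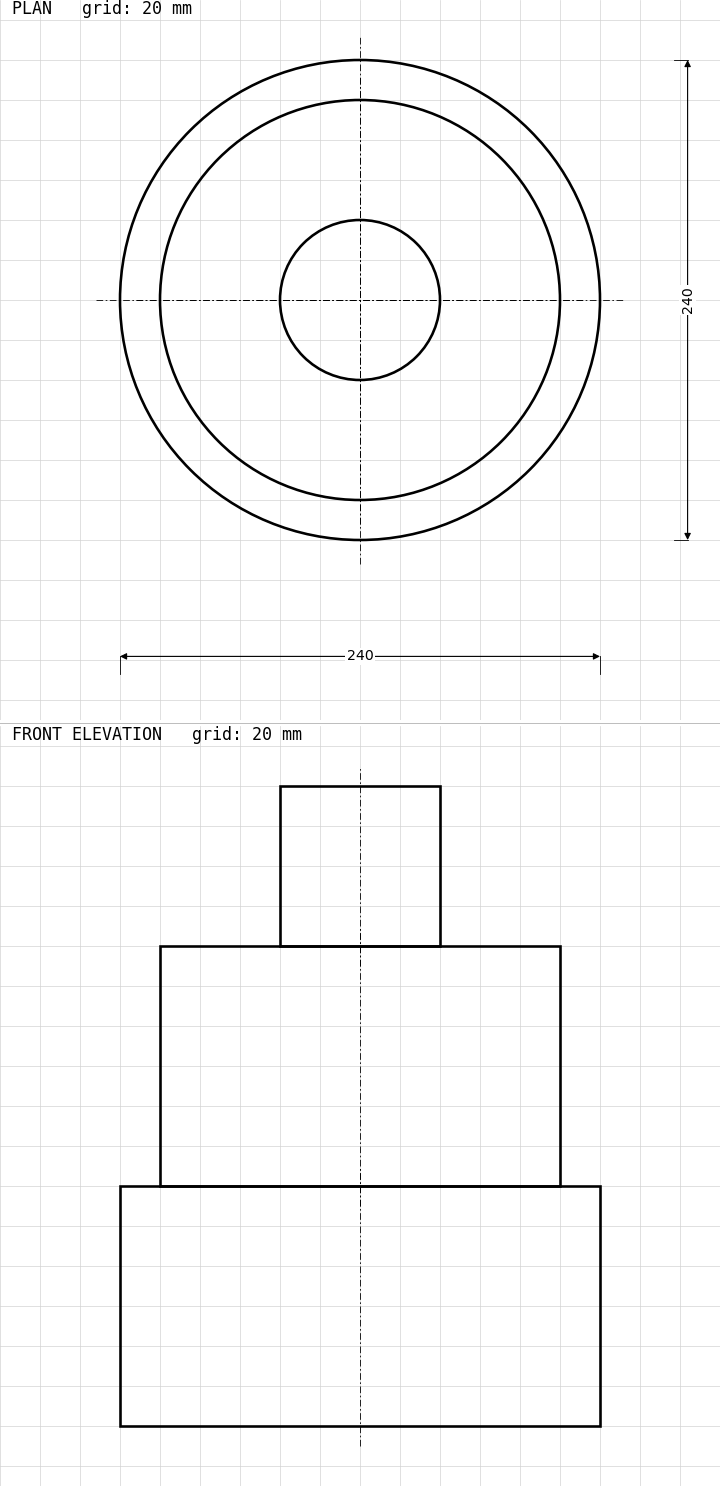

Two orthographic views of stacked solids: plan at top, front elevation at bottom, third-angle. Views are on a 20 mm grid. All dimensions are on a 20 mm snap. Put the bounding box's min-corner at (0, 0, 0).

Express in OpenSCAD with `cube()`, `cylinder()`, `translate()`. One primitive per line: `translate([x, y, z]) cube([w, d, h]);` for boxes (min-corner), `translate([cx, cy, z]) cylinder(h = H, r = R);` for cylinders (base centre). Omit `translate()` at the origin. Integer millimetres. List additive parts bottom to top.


translate([120, 120, 0]) cylinder(h = 120, r = 120);
translate([120, 120, 120]) cylinder(h = 120, r = 100);
translate([120, 120, 240]) cylinder(h = 80, r = 40);


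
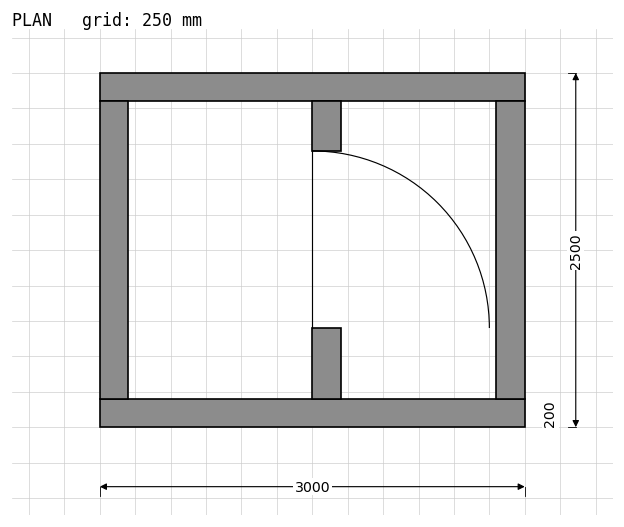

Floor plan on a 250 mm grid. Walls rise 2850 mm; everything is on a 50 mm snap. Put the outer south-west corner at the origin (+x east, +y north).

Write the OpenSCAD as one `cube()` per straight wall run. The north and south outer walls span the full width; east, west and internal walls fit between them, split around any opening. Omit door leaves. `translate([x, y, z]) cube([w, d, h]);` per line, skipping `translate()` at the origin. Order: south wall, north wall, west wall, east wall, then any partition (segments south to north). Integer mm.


cube([3000, 200, 2850]);
translate([0, 2300, 0]) cube([3000, 200, 2850]);
translate([0, 200, 0]) cube([200, 2100, 2850]);
translate([2800, 200, 0]) cube([200, 2100, 2850]);
translate([1500, 200, 0]) cube([200, 500, 2850]);
translate([1500, 1950, 0]) cube([200, 350, 2850]);


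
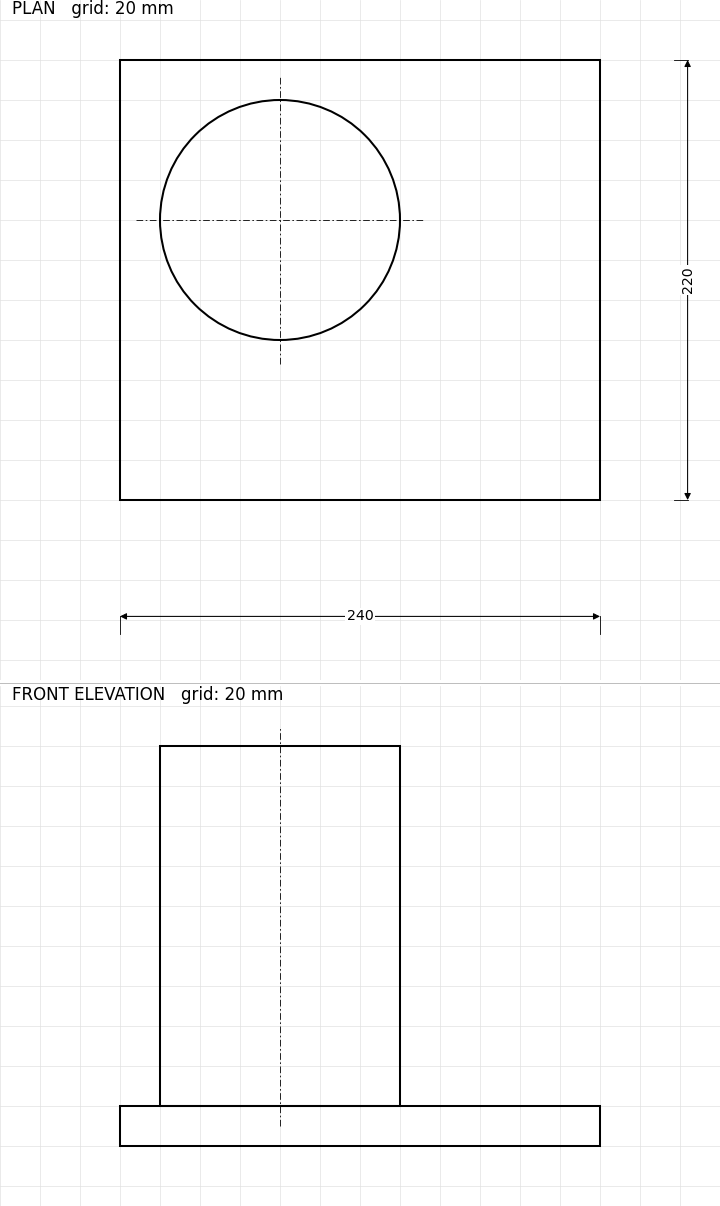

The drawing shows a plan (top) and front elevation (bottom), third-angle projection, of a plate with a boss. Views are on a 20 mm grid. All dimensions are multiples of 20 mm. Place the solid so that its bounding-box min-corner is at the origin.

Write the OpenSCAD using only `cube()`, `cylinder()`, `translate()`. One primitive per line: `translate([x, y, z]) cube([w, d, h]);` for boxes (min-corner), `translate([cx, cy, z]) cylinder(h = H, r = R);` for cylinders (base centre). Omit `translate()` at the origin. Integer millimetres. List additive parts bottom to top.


cube([240, 220, 20]);
translate([80, 140, 20]) cylinder(h = 180, r = 60);
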